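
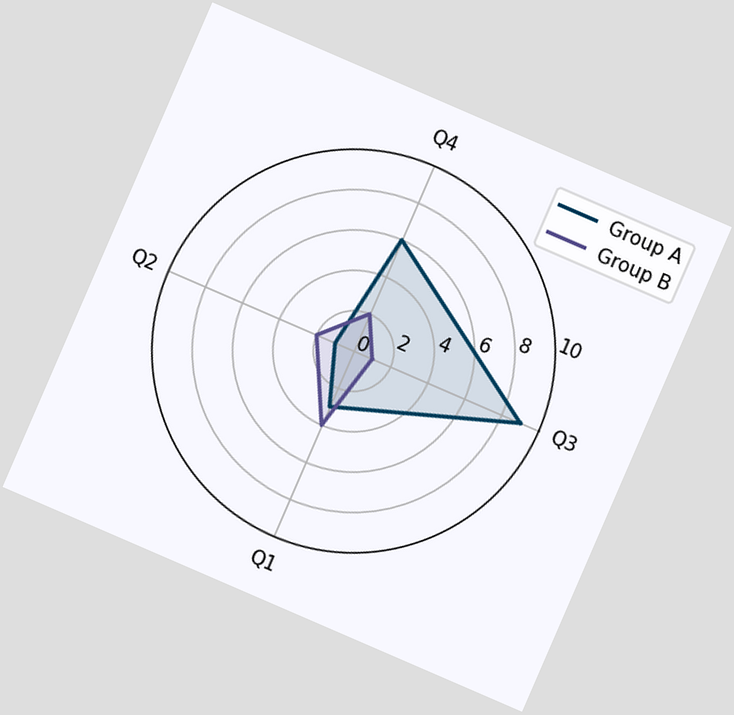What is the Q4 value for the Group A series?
6

The chart is tilted about 23° clockwise. On the Q4 axis, Group A reaches 6.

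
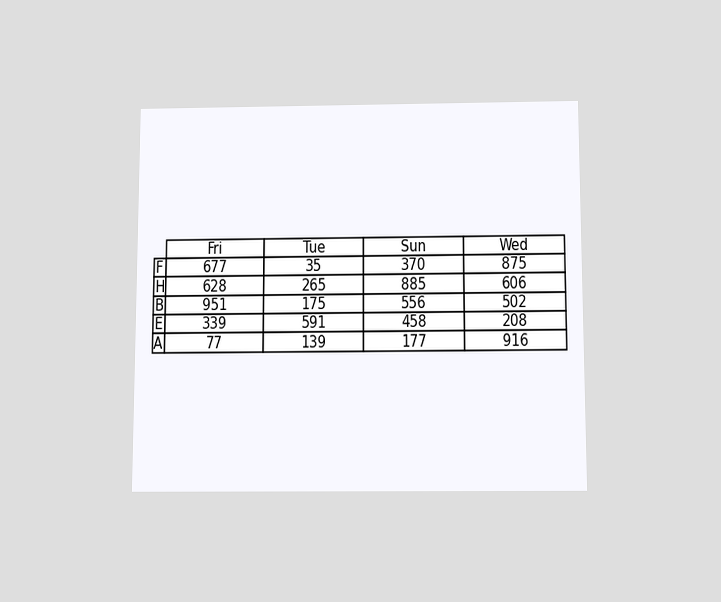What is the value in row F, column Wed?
875

The chart is viewed slightly from below. The (F, Wed) cell reads 875.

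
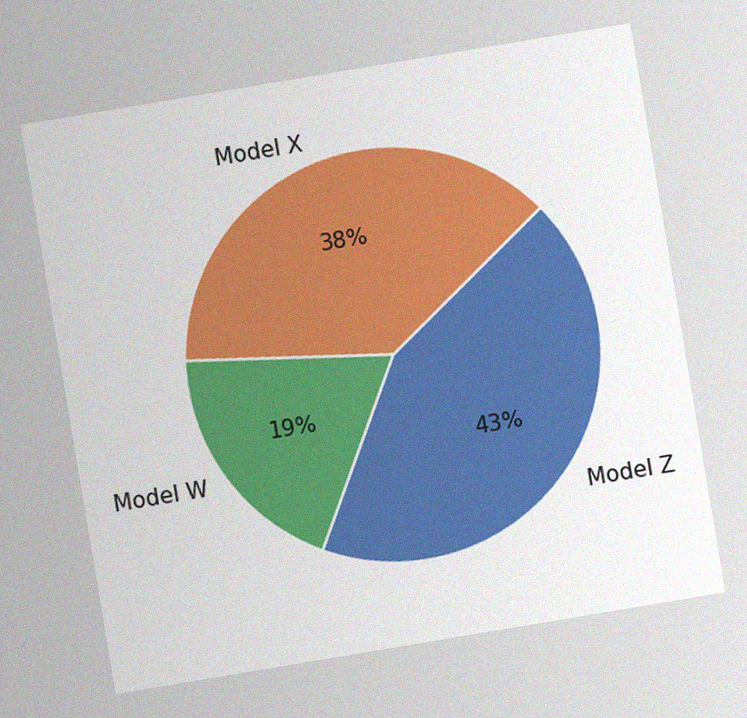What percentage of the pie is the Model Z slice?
43%

The chart is tilted about 9° counter-clockwise, with some photo noise. The Model Z slice takes up 43% of the pie.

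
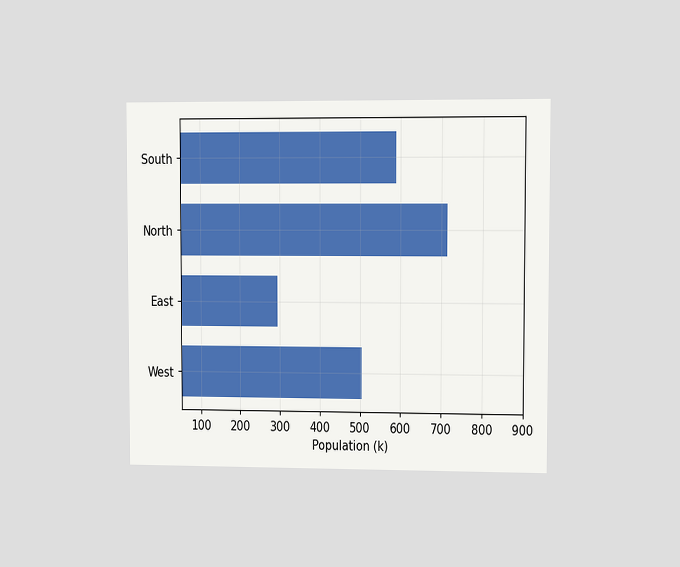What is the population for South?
The chart is viewed at a slight angle. Reading along the chart's x-axis, the South bar reaches 588k.

588k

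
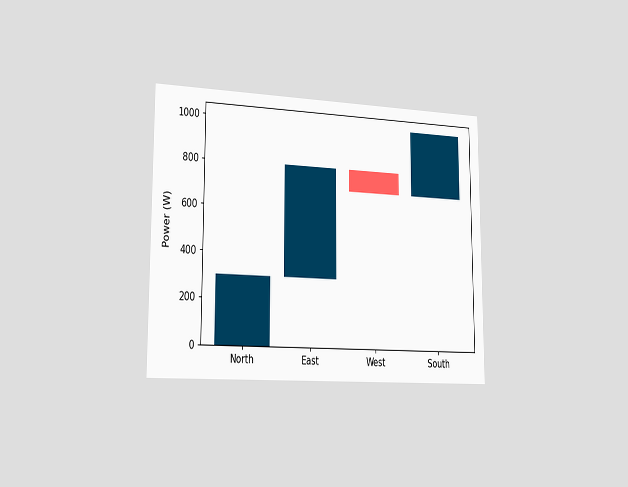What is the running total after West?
The chart is viewed slightly from the left. After West the running total reaches 700W.

700W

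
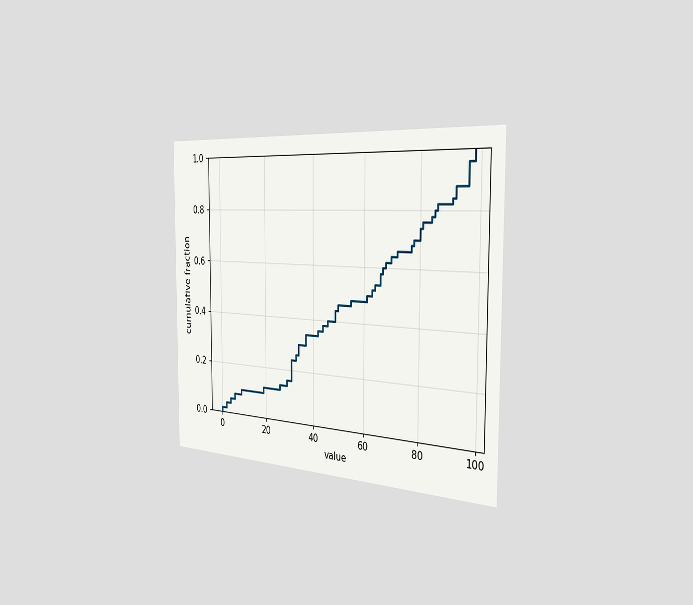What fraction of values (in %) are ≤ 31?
24%

The chart is viewed slightly from the right. At x=31 the ECDF step is at 24%.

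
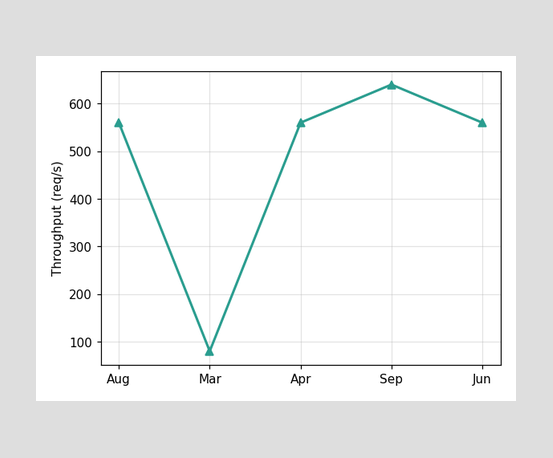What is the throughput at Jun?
At Jun, the line is at 560req/s.

560req/s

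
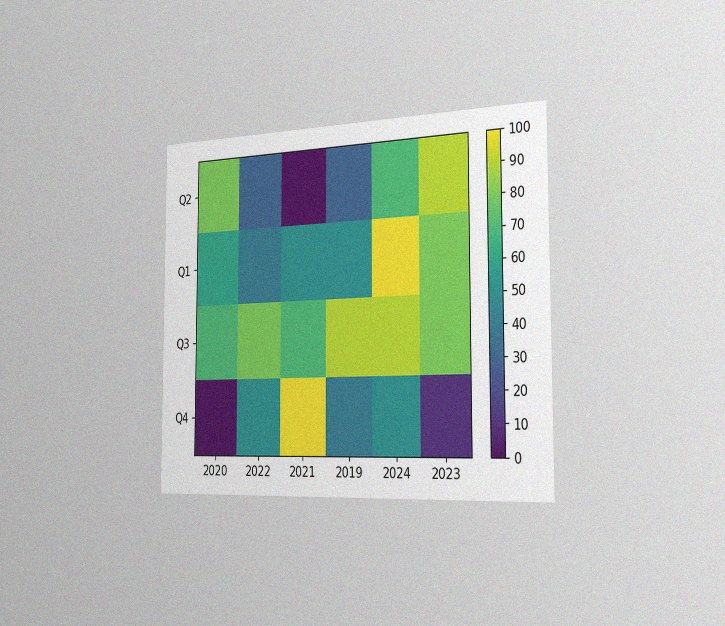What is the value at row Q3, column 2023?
80

The chart is viewed slightly from the right, with some photo noise. Matching cell (Q3, 2023) against the colorbar gives 80.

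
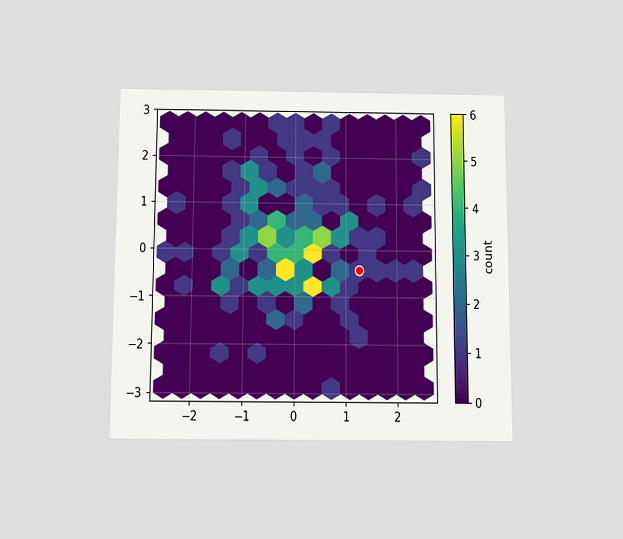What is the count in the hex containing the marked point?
1

The chart is viewed slightly from below. The marked hex reads 1 on the colorbar.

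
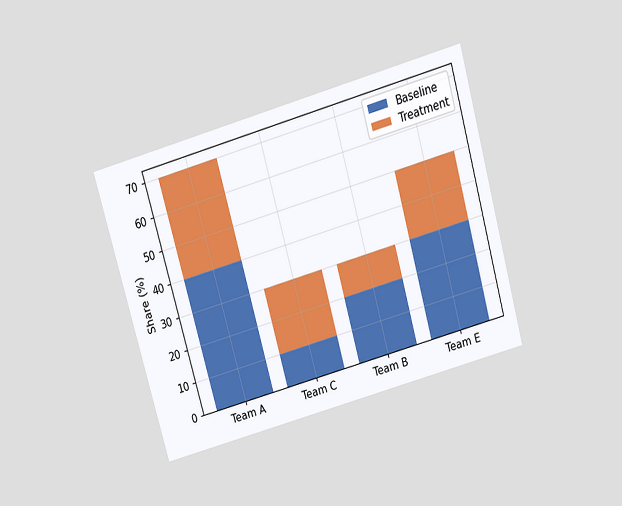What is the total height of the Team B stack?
30%

The chart is tilted about 16° counter-clockwise and viewed slightly from above. The Team B stack's top reaches 30% on the y-axis.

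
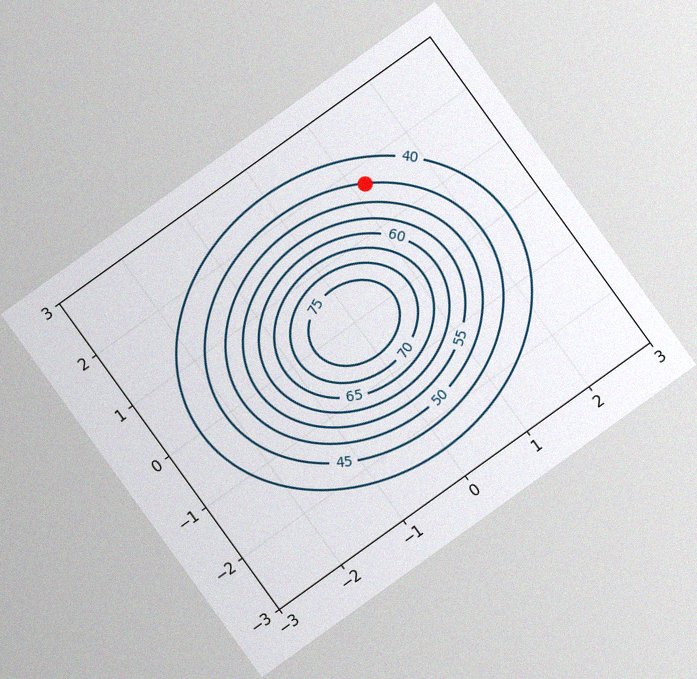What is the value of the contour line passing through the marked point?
The chart is tilted about 36° counter-clockwise, with some photo noise. The marked point sits on the contour labelled 45.

45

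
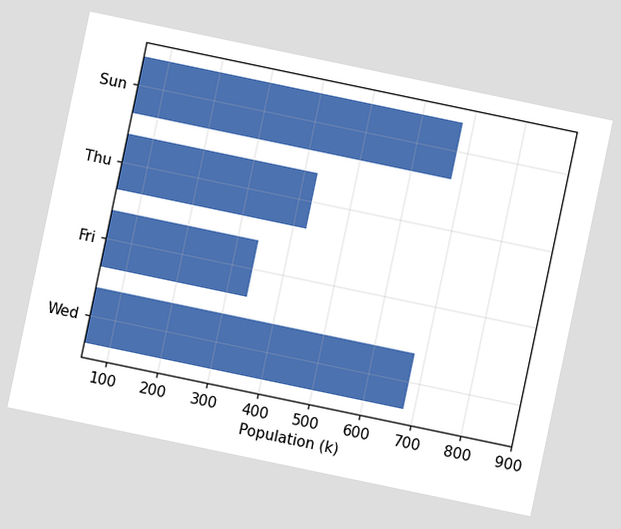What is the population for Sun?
The chart is tilted about 12° clockwise. Reading along the chart's x-axis, the Sun bar reaches 680k.

680k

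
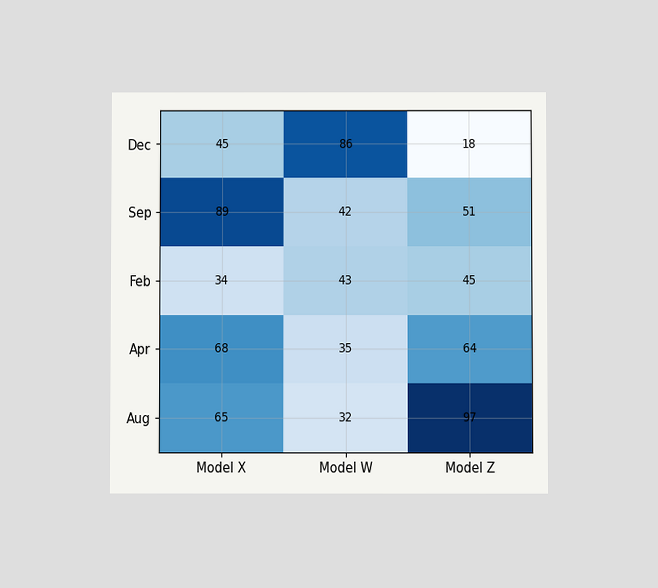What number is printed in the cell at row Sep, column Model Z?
The chart is viewed at a slight angle. The (Sep, Model Z) cell reads 51.

51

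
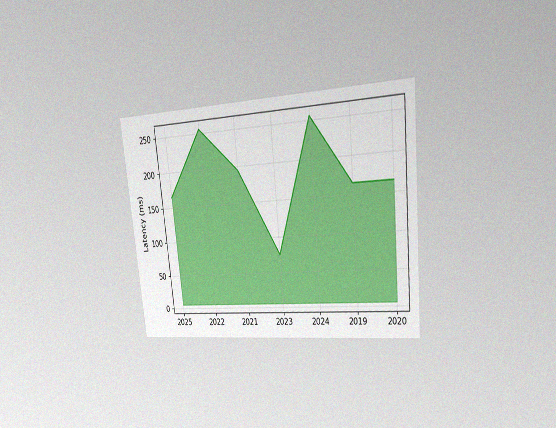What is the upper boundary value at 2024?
The chart is tilted about 6° counter-clockwise and viewed slightly from the right, with some photo noise. At 2024 the upper boundary is at 255ms.

255ms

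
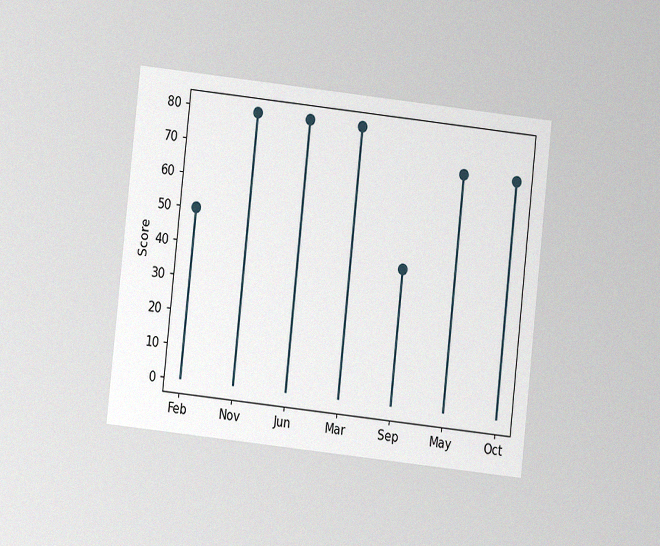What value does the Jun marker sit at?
80

The chart is tilted about 6° clockwise and viewed at a slight angle, with some photo noise. The Jun marker sits at 80.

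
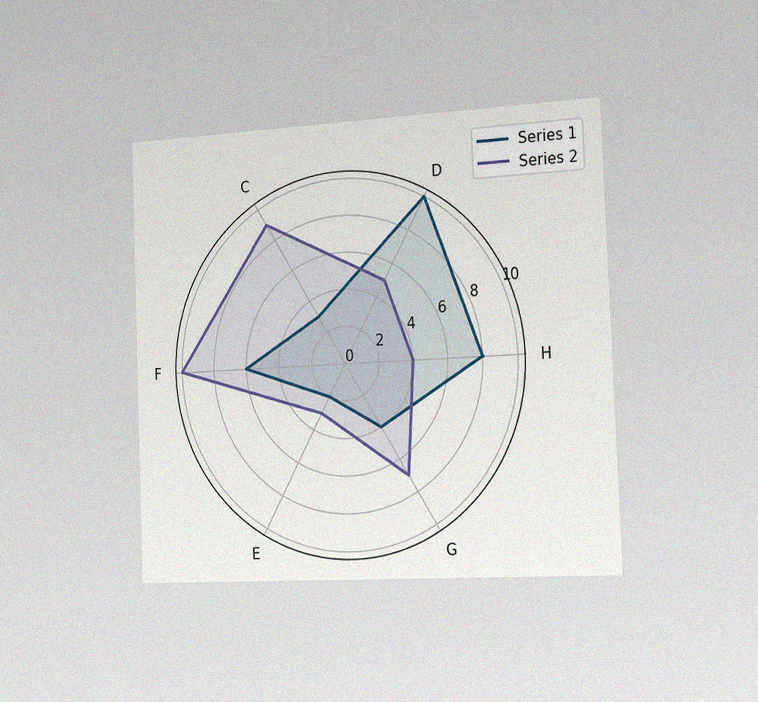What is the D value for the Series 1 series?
The chart is tilted about 2° counter-clockwise and viewed slightly from the right, with some photo noise. On the D axis, Series 1 reaches 10.

10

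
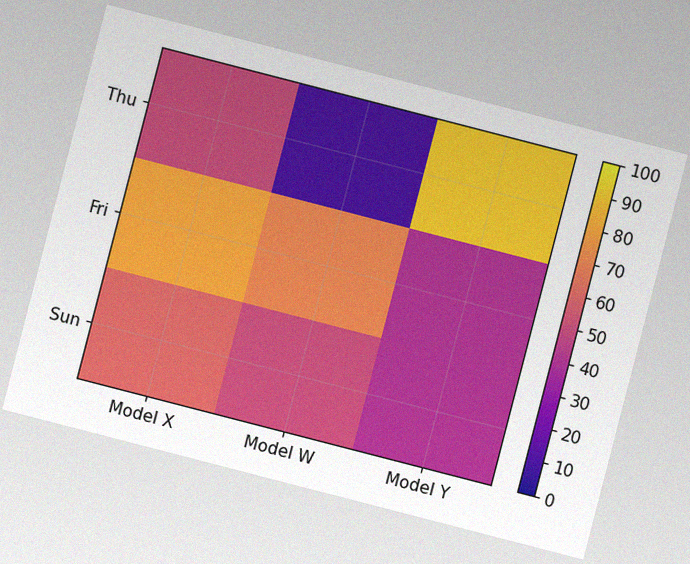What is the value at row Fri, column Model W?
70

The chart is tilted about 15° clockwise, with some photo noise. Matching cell (Fri, Model W) against the colorbar gives 70.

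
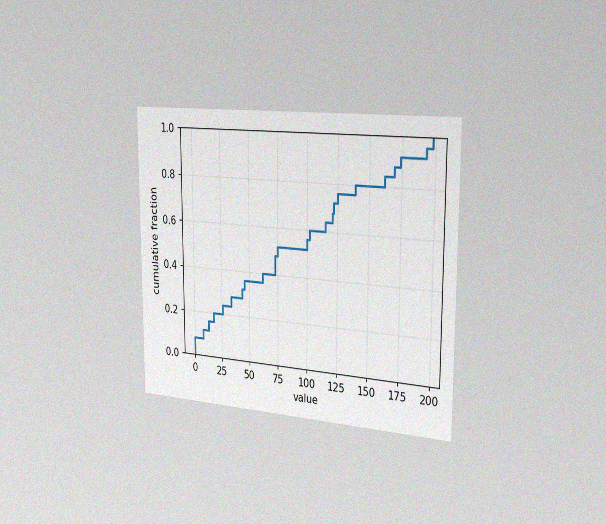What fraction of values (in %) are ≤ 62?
The chart is viewed slightly from the right, with some photo noise. At x=62 the ECDF step is at 40%.

40%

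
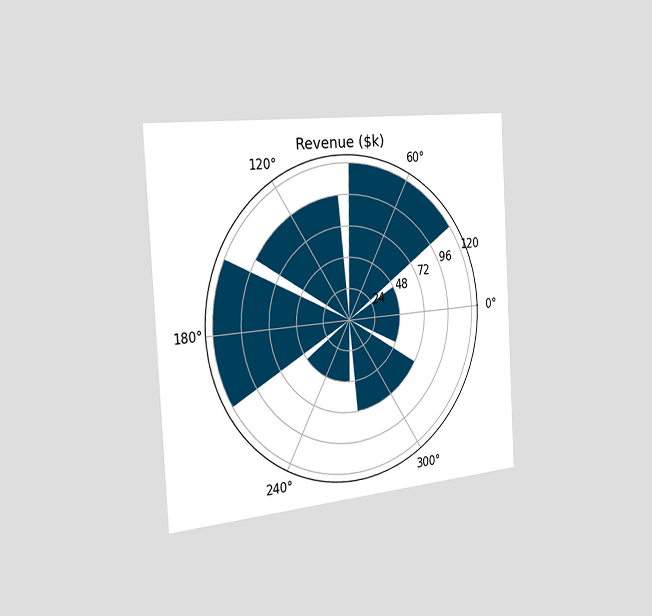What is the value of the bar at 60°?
$120k

The chart is tilted about 3° counter-clockwise and viewed slightly from the left. The bar at 60° reaches $120k on the radial axis.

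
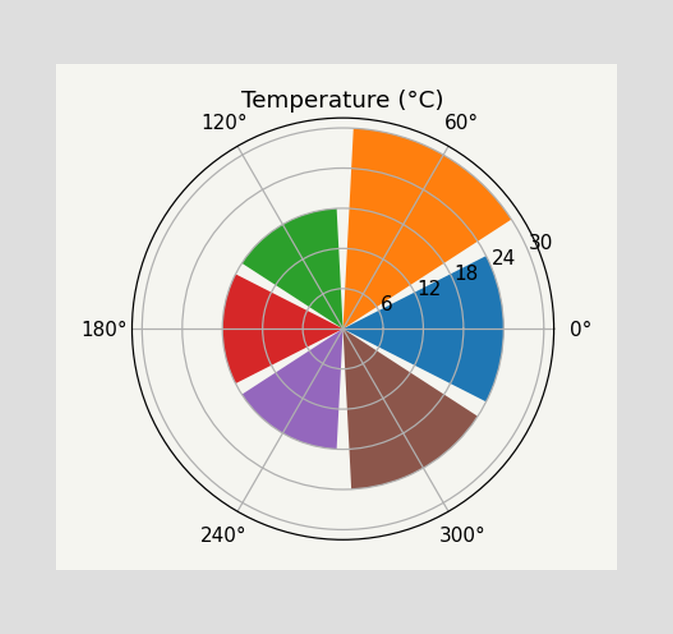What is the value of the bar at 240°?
18°C

The bar at 240° reaches 18°C on the radial axis.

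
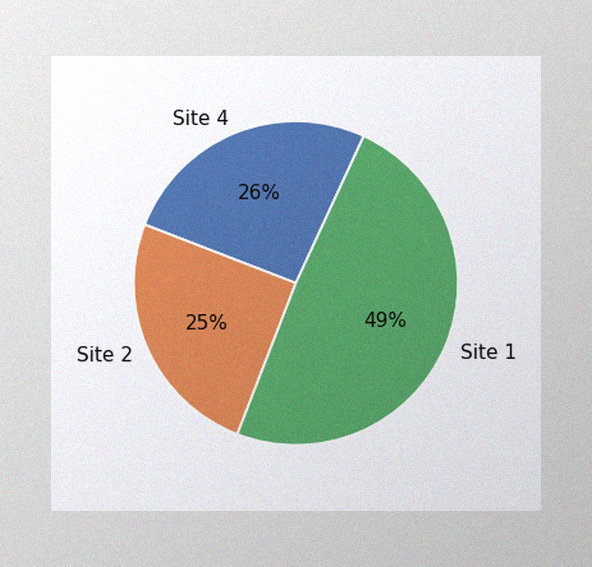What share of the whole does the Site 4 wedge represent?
The image has some photo noise and uneven lighting. The Site 4 slice takes up 26% of the pie.

26%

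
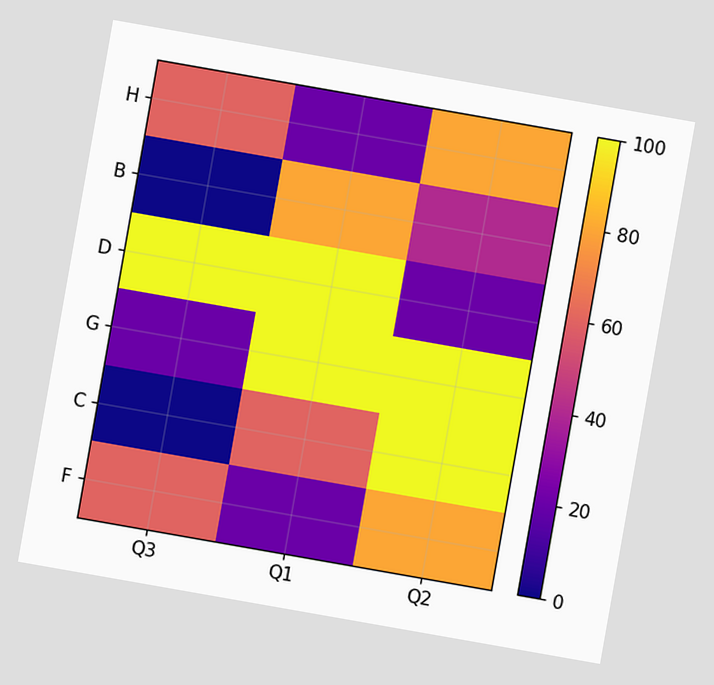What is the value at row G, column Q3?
The chart is tilted about 10° clockwise. Matching cell (G, Q3) against the colorbar gives 20.

20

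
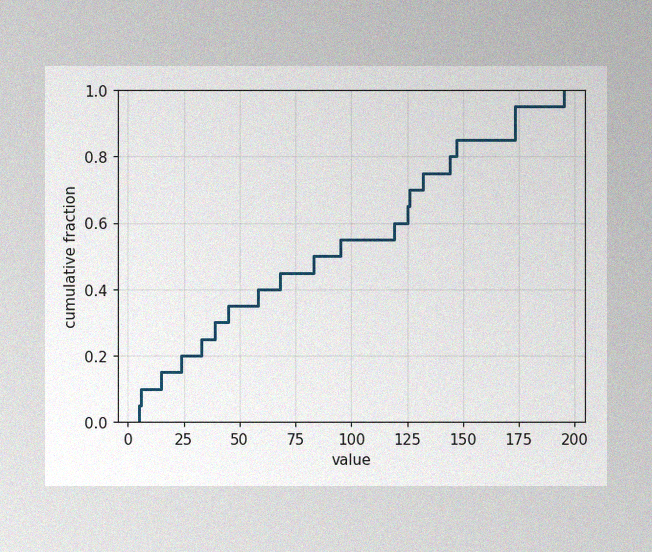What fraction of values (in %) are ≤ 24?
20%

The image has some photo noise and uneven lighting. At x=24 the ECDF step is at 20%.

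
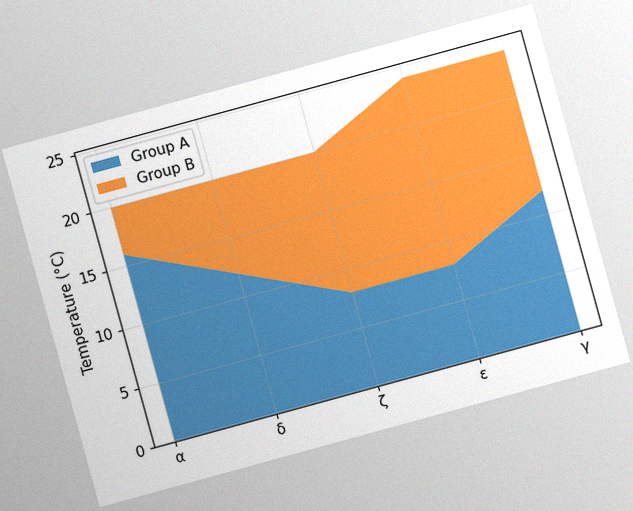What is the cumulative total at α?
The chart is tilted about 15° counter-clockwise, with some photo noise. The stacked total at α reaches 20°C.

20°C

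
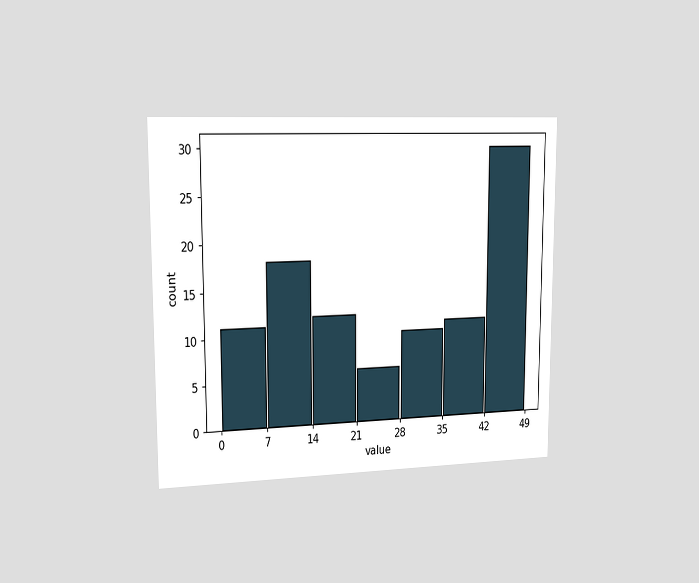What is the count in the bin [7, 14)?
18

The chart is viewed slightly from the left. The [7, 14) bin has height 18.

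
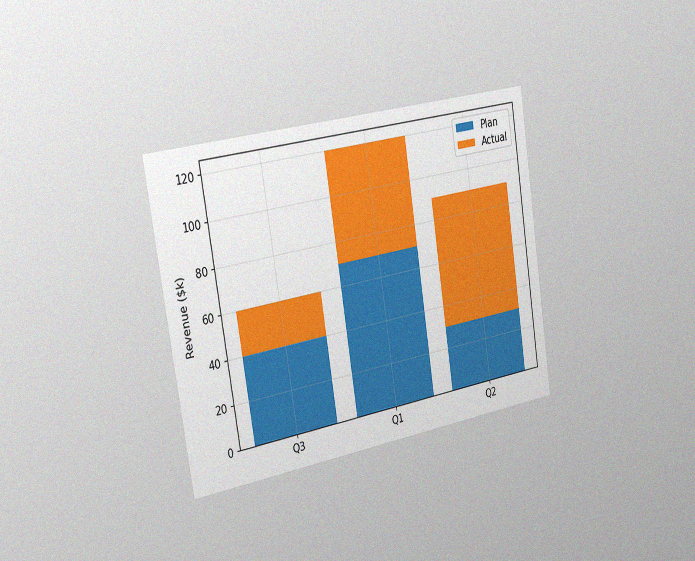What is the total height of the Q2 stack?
The chart is tilted about 9° counter-clockwise and viewed slightly from the left, with some photo noise. The Q2 stack's top reaches $90k on the y-axis.

$90k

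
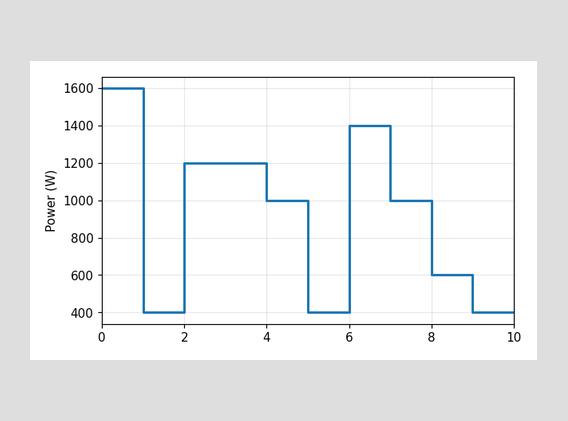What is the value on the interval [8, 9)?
On [8, 9) the step sits at 600W.

600W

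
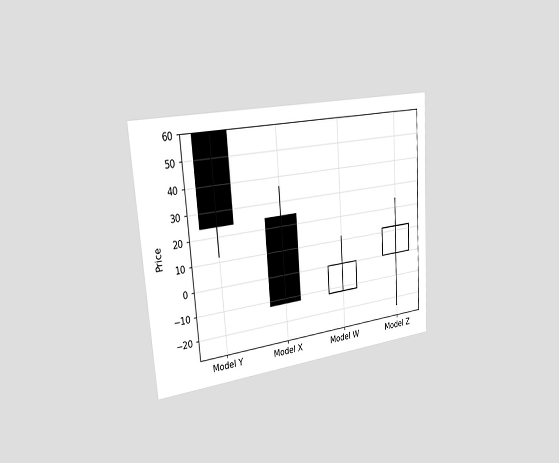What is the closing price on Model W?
The chart is tilted about 4° counter-clockwise and viewed slightly from the left. The Model W candle closes at 0.

0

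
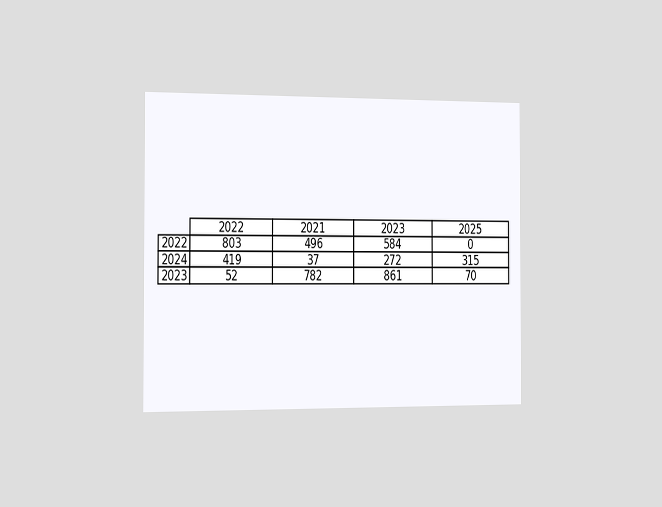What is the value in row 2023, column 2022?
52

The chart is viewed slightly from the left. The (2023, 2022) cell reads 52.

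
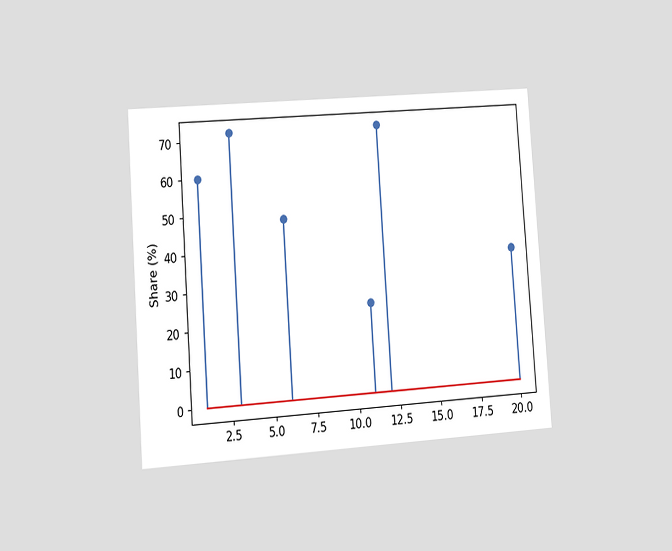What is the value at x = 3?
72%

The chart is tilted about 4° counter-clockwise and viewed at a slight angle. The stem at x=3 reaches 72%.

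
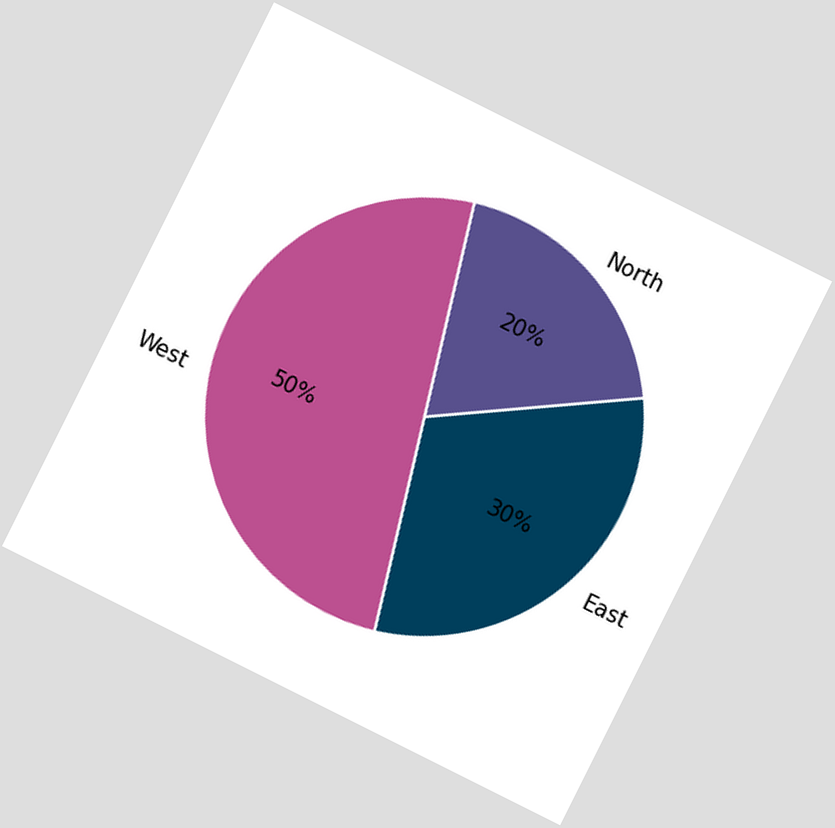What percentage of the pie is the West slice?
The chart is tilted about 27° clockwise. The West slice takes up 50% of the pie.

50%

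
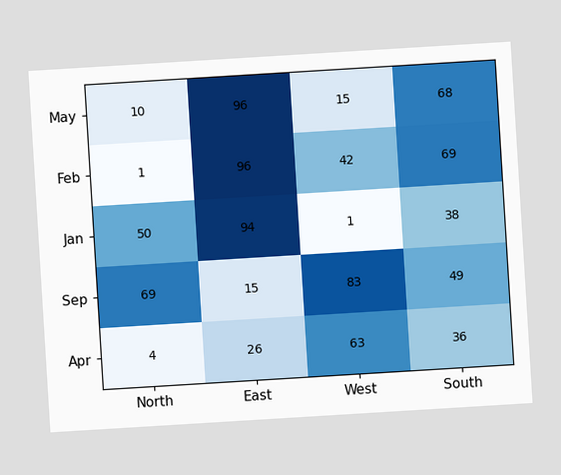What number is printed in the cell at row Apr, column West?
63

The chart is tilted about 3° counter-clockwise. The (Apr, West) cell reads 63.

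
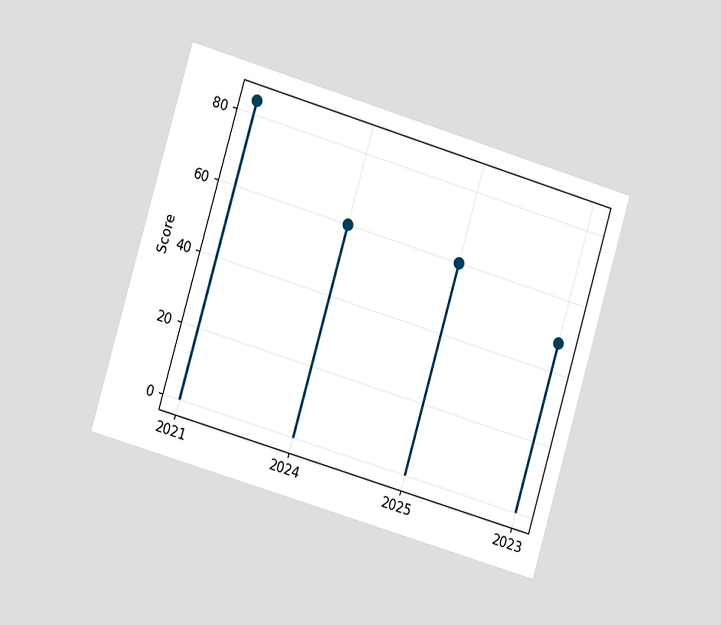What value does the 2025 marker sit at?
60

The chart is tilted about 17° clockwise and viewed slightly from the left. The 2025 marker sits at 60.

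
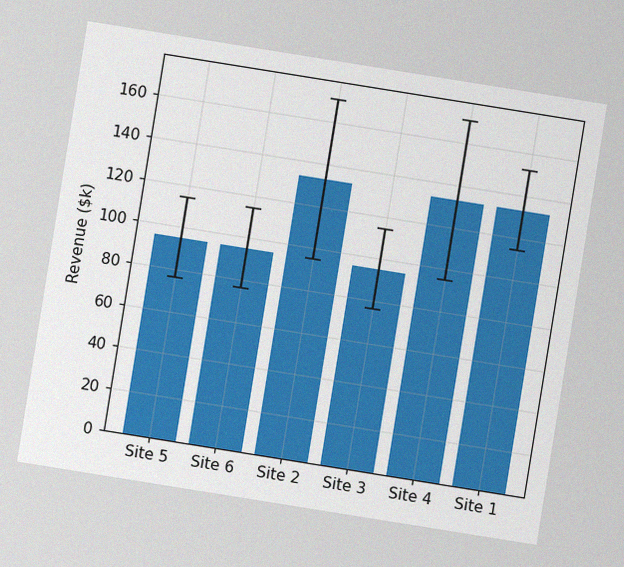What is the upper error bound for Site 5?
$114k

The chart is tilted about 9° clockwise, with some photo noise. The Site 5 bar's upper whisker reaches $114k.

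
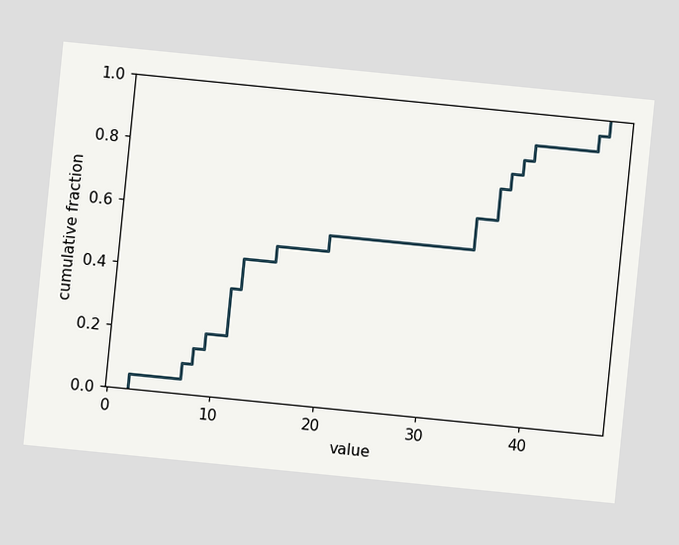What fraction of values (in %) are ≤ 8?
15%

The chart is tilted about 6° clockwise. At x=8 the ECDF step is at 15%.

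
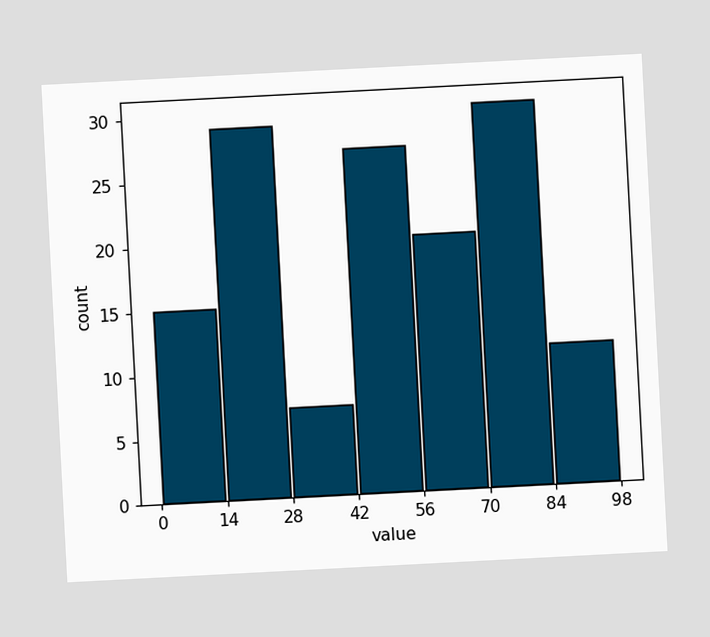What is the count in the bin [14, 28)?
29

The chart is tilted about 3° counter-clockwise. The [14, 28) bin has height 29.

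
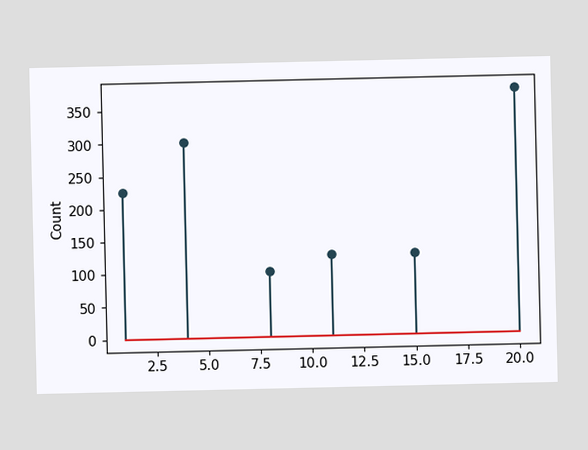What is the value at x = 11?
125

The stem at x=11 reaches 125.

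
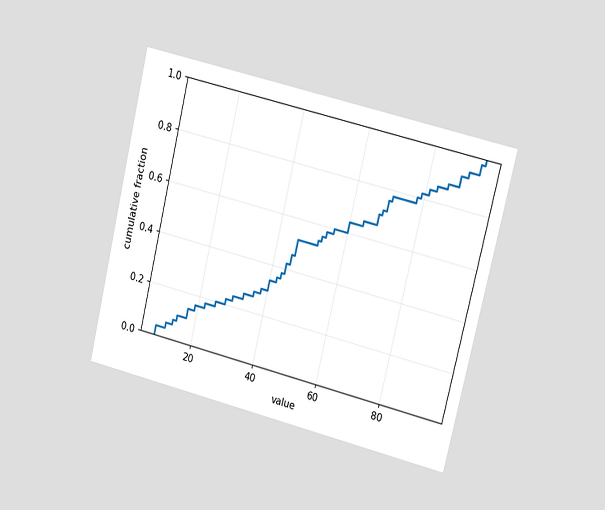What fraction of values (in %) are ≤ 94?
The chart is tilted about 14° clockwise and viewed at a slight angle. At x=94 the ECDF step is at 98%.

98%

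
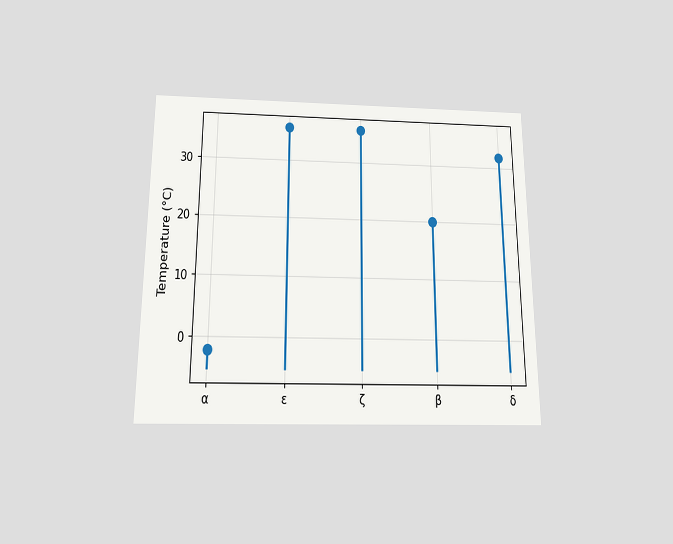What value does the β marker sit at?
20°C

The chart is viewed slightly from below. The β marker sits at 20°C.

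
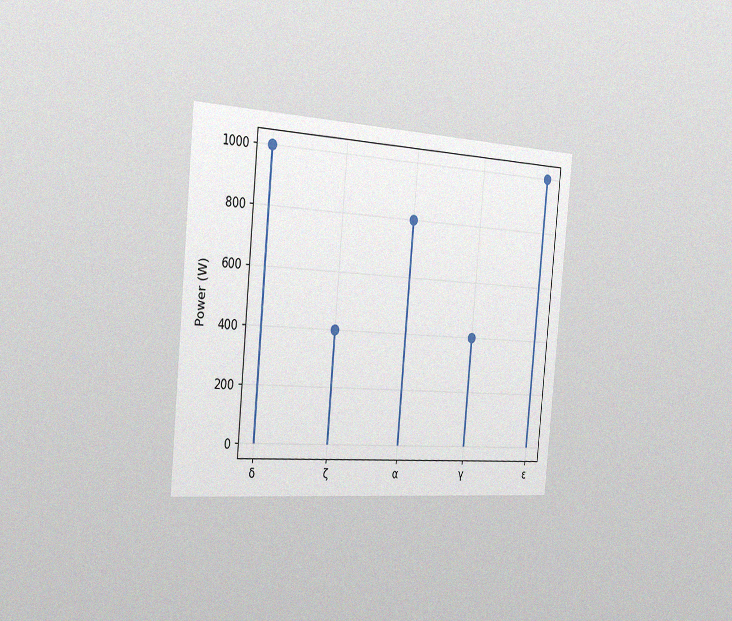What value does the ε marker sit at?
1000W

The chart is tilted about 5° clockwise and viewed slightly from the left, with some photo noise. The ε marker sits at 1000W.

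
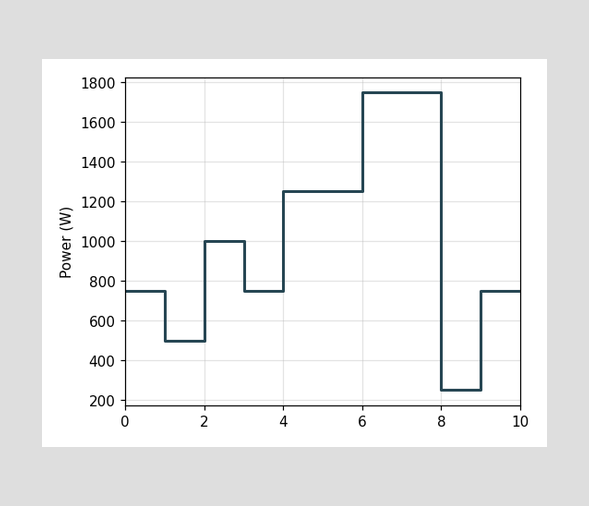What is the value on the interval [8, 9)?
250W

On [8, 9) the step sits at 250W.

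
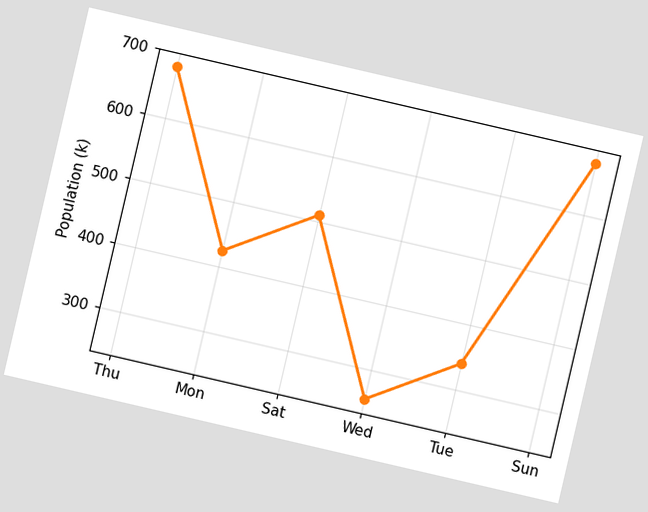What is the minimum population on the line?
The chart is tilted about 13° clockwise. The lowest point is at Wed, and reading across to the y-axis gives 255k.

255k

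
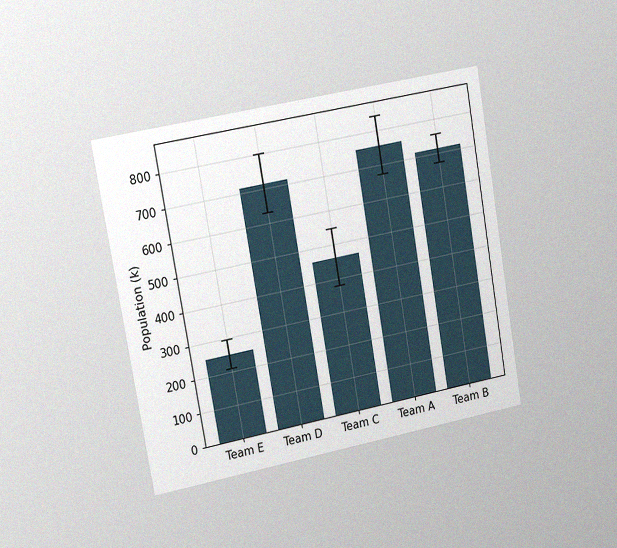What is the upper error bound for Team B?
756k

The chart is tilted about 10° counter-clockwise and viewed slightly from the left, with some photo noise. The Team B bar's upper whisker reaches 756k.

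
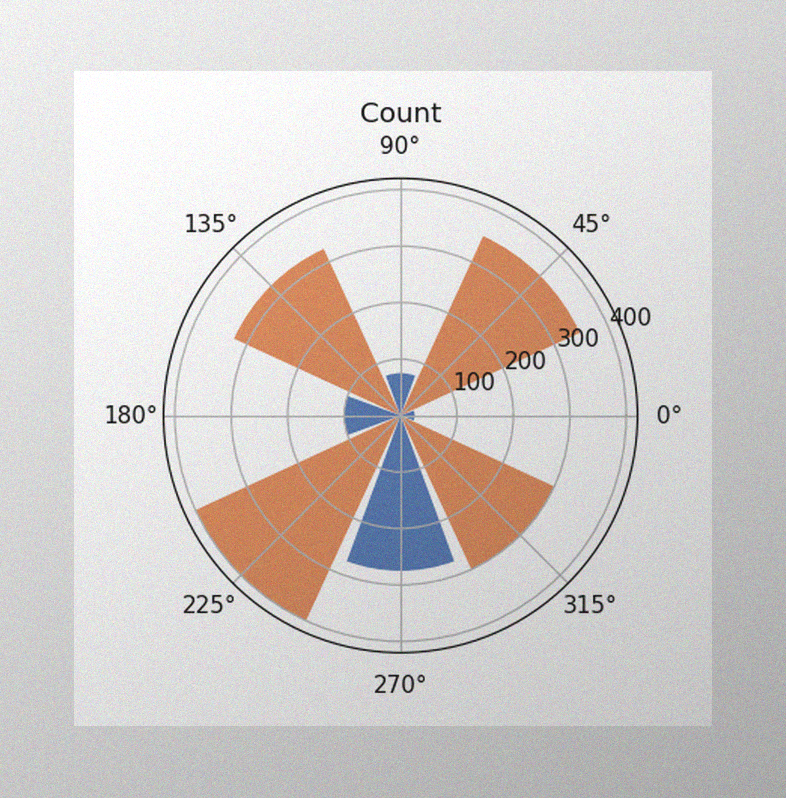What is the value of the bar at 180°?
The image has some photo noise and uneven lighting. The bar at 180° reaches 100 on the radial axis.

100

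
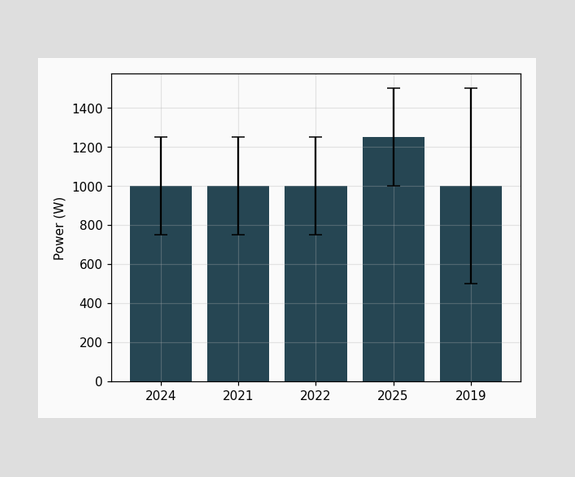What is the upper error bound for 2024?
1250W

The 2024 bar's upper whisker reaches 1250W.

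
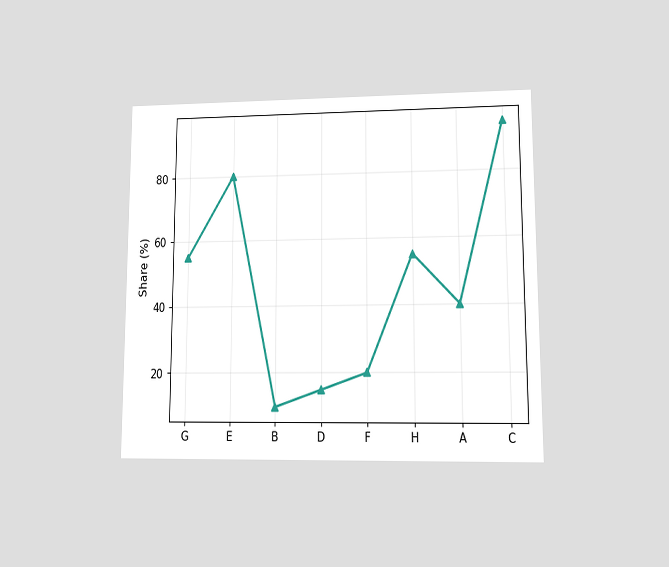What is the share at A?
40%

The chart is viewed at a slight angle. At A, the line is at 40%.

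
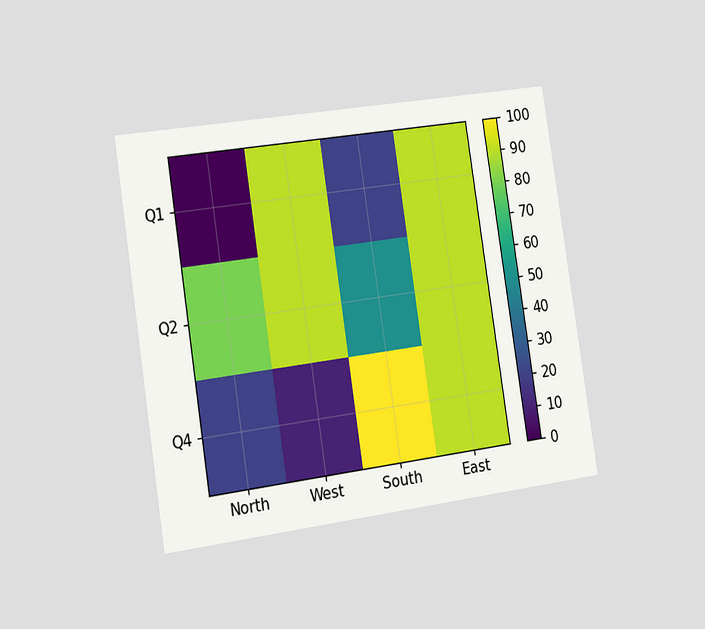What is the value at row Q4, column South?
100

The chart is tilted about 9° counter-clockwise and viewed slightly from the left. Matching cell (Q4, South) against the colorbar gives 100.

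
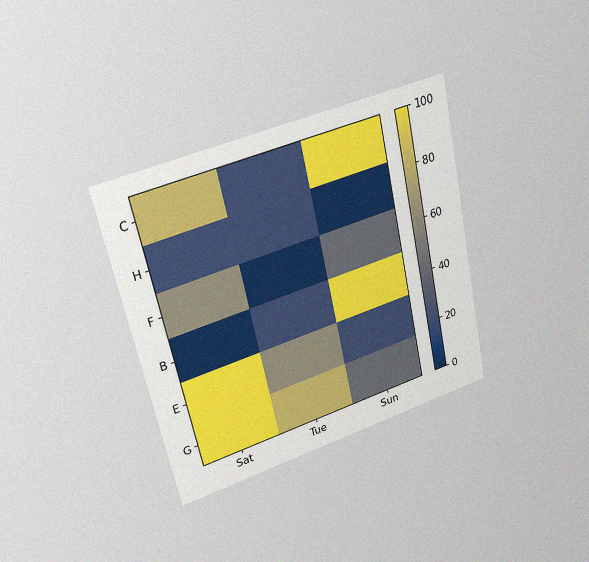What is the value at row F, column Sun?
The chart is tilted about 12° counter-clockwise and viewed at a slight angle, with some photo noise. Matching cell (F, Sun) against the colorbar gives 40.

40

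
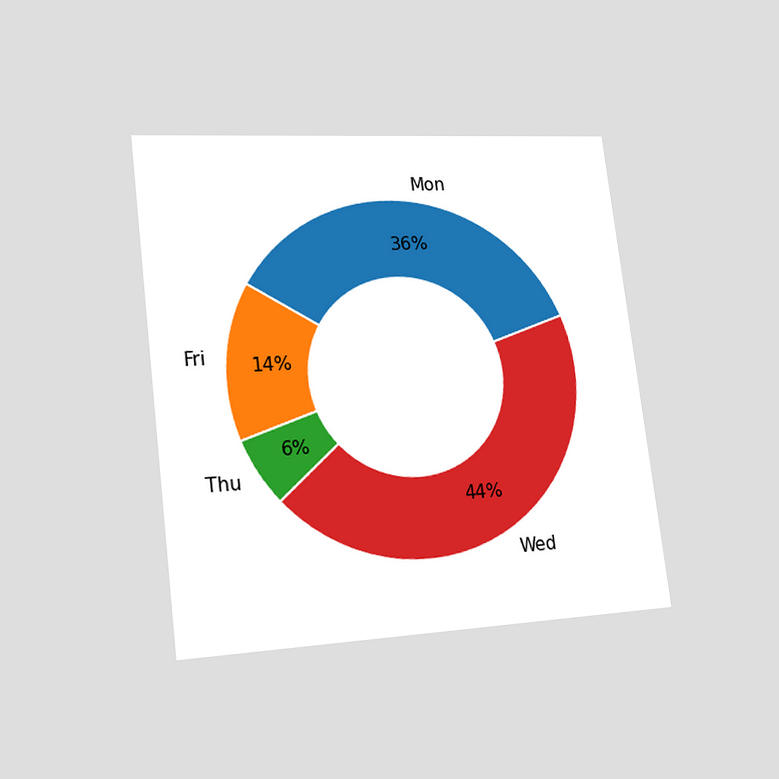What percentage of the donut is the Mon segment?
36%

The chart is tilted about 7° counter-clockwise and viewed slightly from the left. The Mon segment takes up 36% of the ring.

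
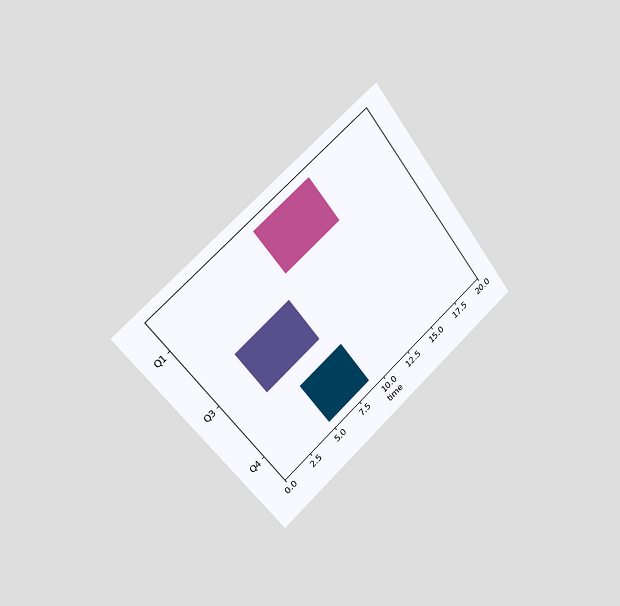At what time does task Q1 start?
The chart is tilted about 38° counter-clockwise and viewed slightly from the left. The Q1 bar begins at t=9.

9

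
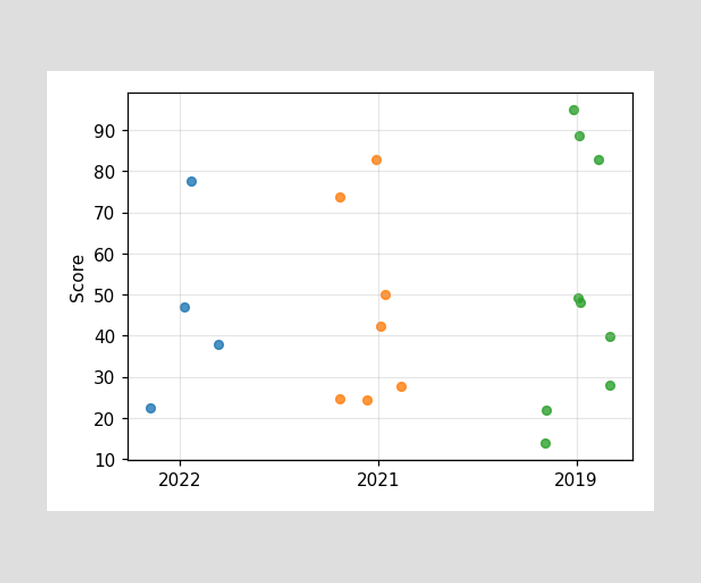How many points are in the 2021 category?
Counting the markers in the 2021 column gives 7.

7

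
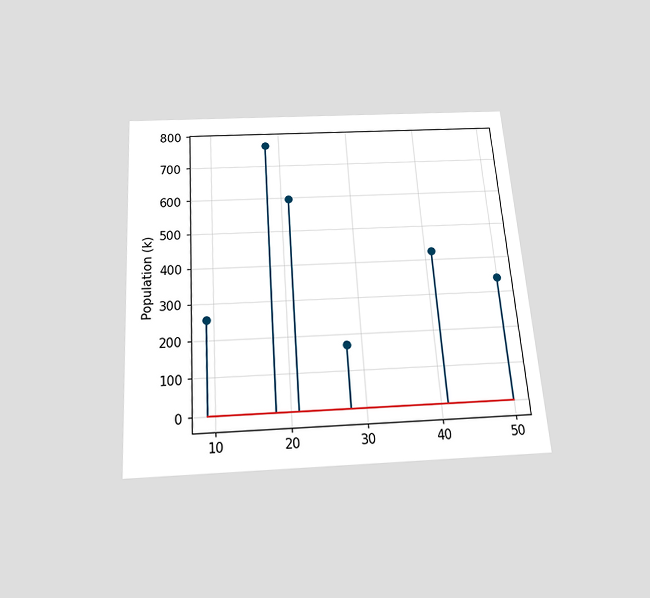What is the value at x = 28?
The chart is tilted about 4° counter-clockwise and viewed slightly from below. The stem at x=28 reaches 170k.

170k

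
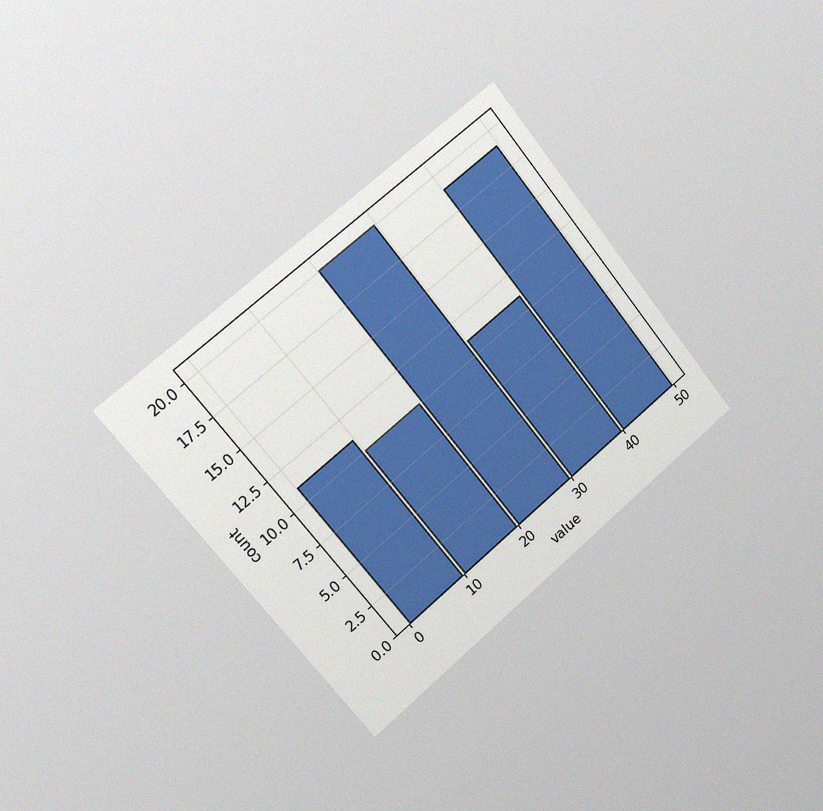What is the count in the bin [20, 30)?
The chart is tilted about 39° counter-clockwise and viewed slightly from the left, with some photo noise. The [20, 30) bin has height 20.

20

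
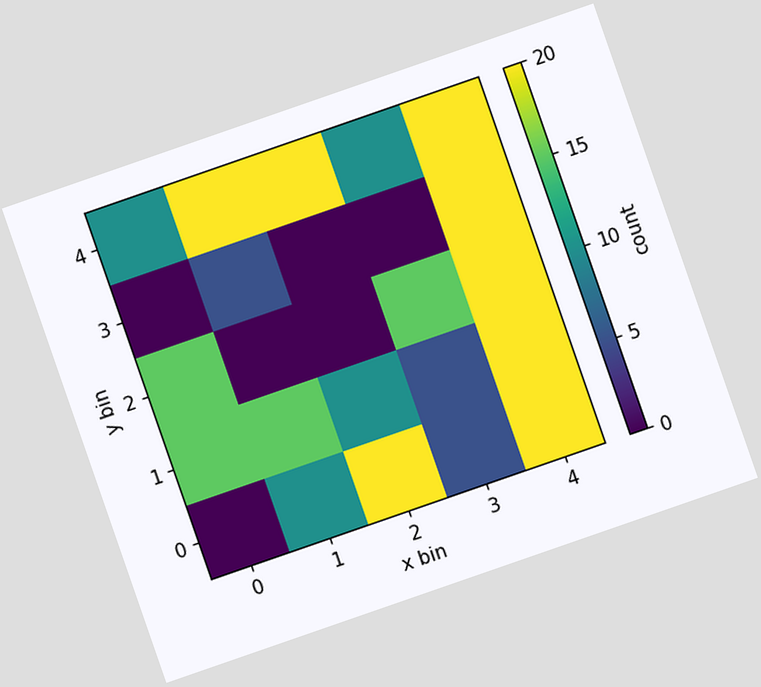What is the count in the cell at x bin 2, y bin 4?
The chart is tilted about 19° counter-clockwise. Matching the cell (2, 4) against the colorbar gives 20.

20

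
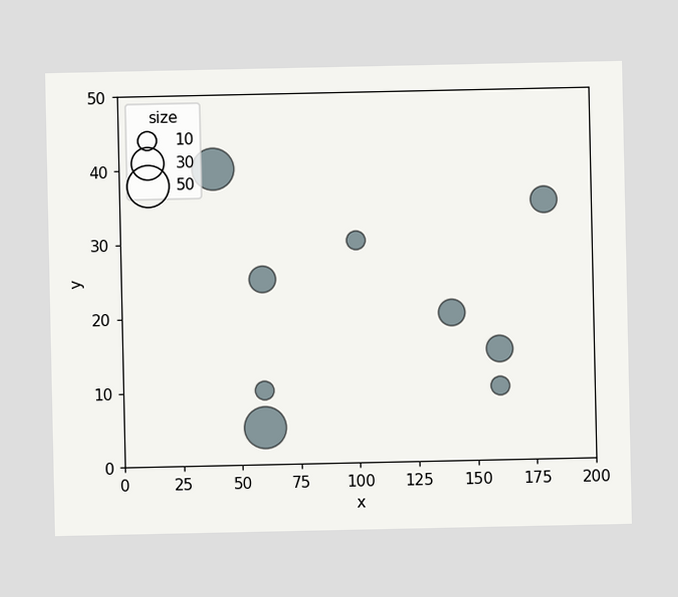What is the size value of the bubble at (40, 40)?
50

Matching the bubble at (40, 40) against the size legend gives 50.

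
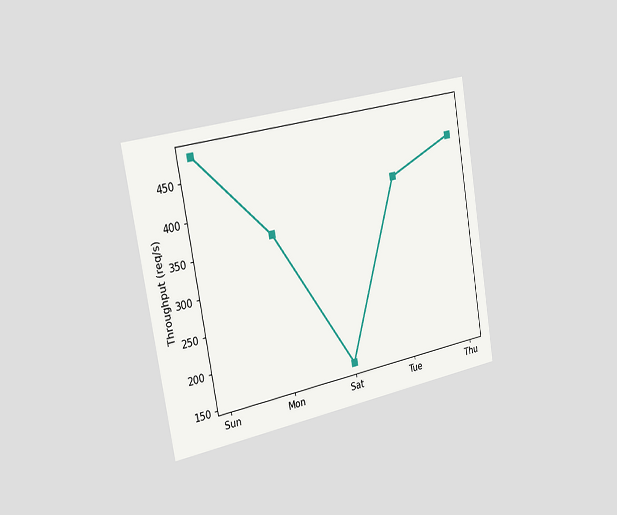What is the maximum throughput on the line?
The chart is tilted about 10° counter-clockwise and viewed slightly from the left. The highest point is at Sun, and reading across to the y-axis gives 480req/s.

480req/s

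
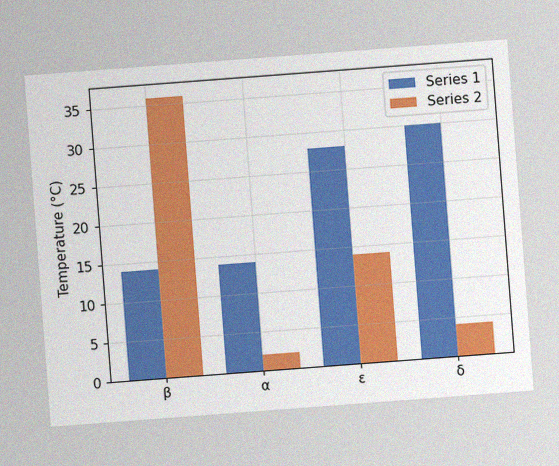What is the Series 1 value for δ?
The chart is tilted about 4° counter-clockwise, with some photo noise. The Series 1 bar at δ reaches 30°C on the y-axis.

30°C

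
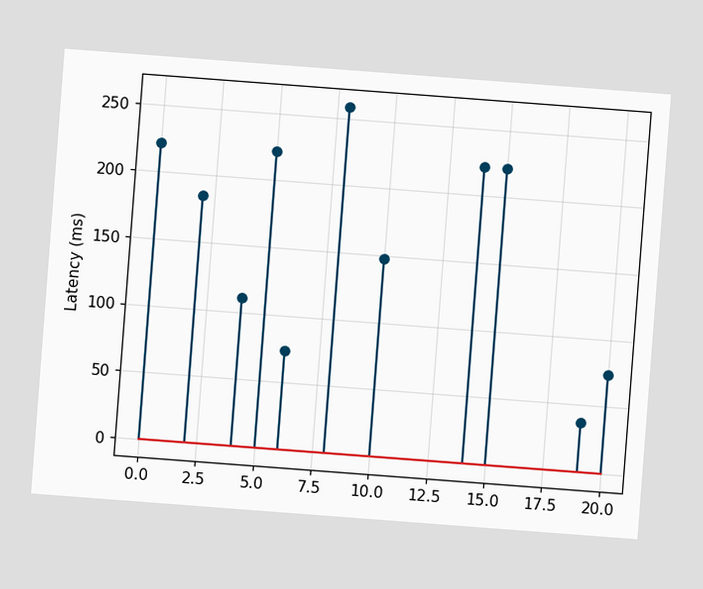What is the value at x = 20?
The chart is tilted about 4° clockwise. The stem at x=20 reaches 74ms.

74ms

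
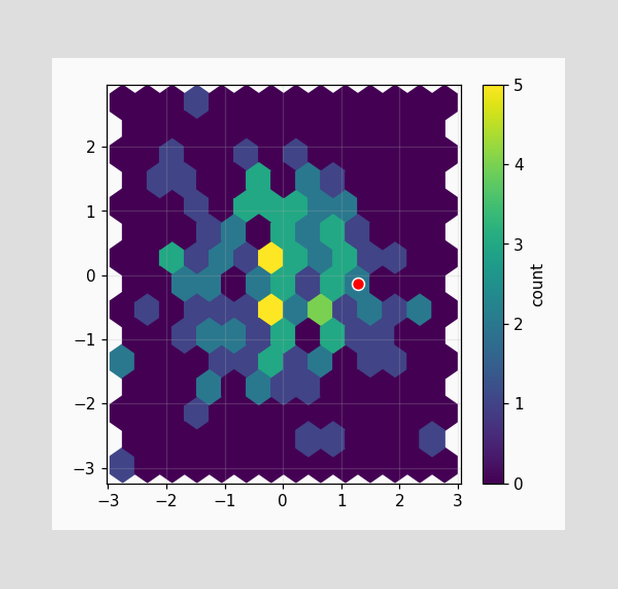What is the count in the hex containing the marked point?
2

The marked hex reads 2 on the colorbar.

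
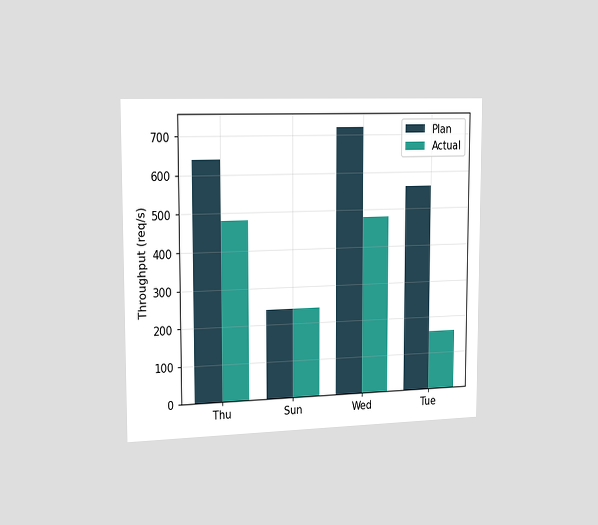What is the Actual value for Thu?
480req/s

The chart is viewed slightly from the left. The Actual bar at Thu reaches 480req/s on the y-axis.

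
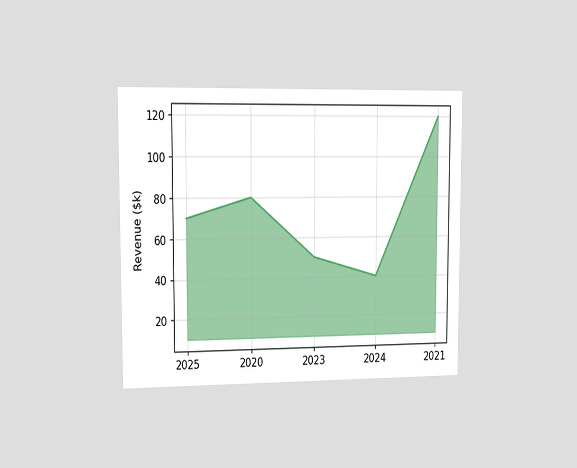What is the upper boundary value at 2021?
The chart is viewed slightly from the left. At 2021 the upper boundary is at $120k.

$120k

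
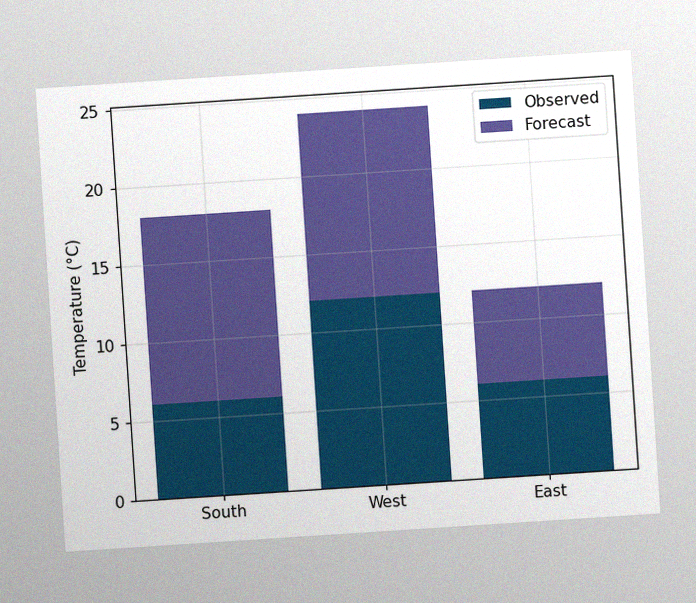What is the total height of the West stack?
The chart is tilted about 4° counter-clockwise, with some photo noise. The West stack's top reaches 24°C on the y-axis.

24°C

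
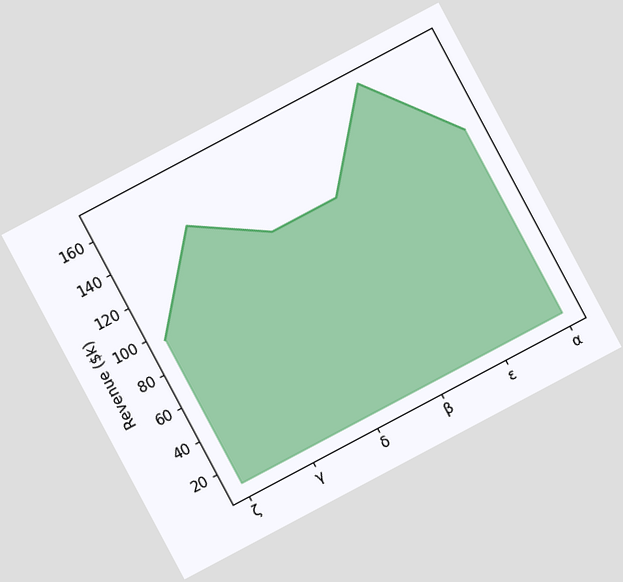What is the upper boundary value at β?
$120k

The chart is tilted about 28° counter-clockwise. At β the upper boundary is at $120k.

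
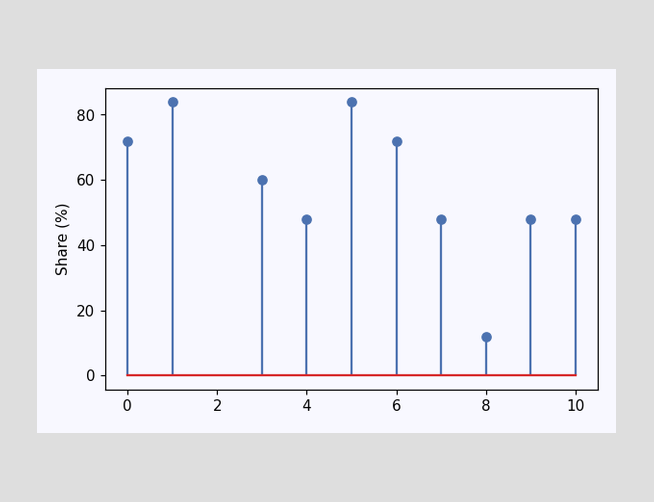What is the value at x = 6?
72%

The stem at x=6 reaches 72%.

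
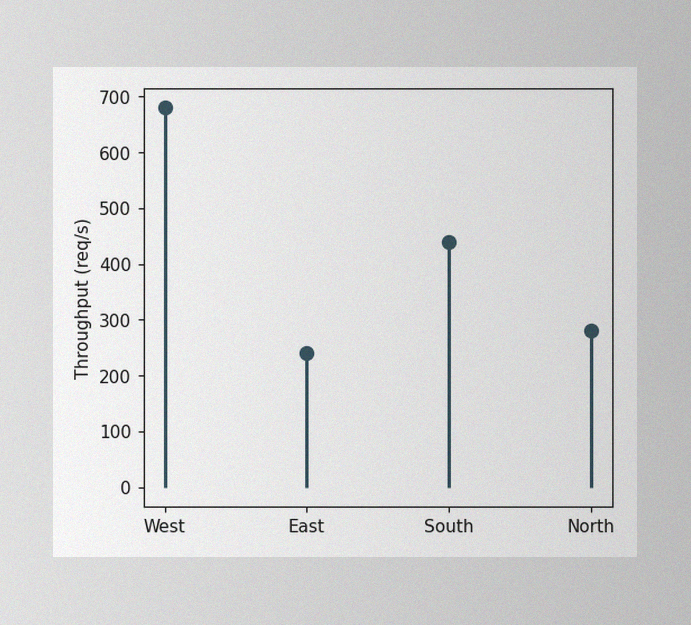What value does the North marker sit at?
280req/s

The image has some photo noise and uneven lighting. The North marker sits at 280req/s.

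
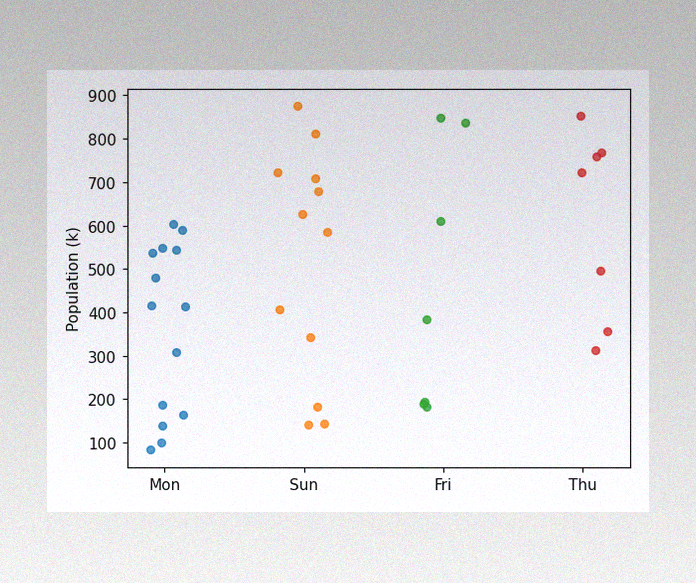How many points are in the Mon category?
14

The image has some photo noise and uneven lighting. Counting the markers in the Mon column gives 14.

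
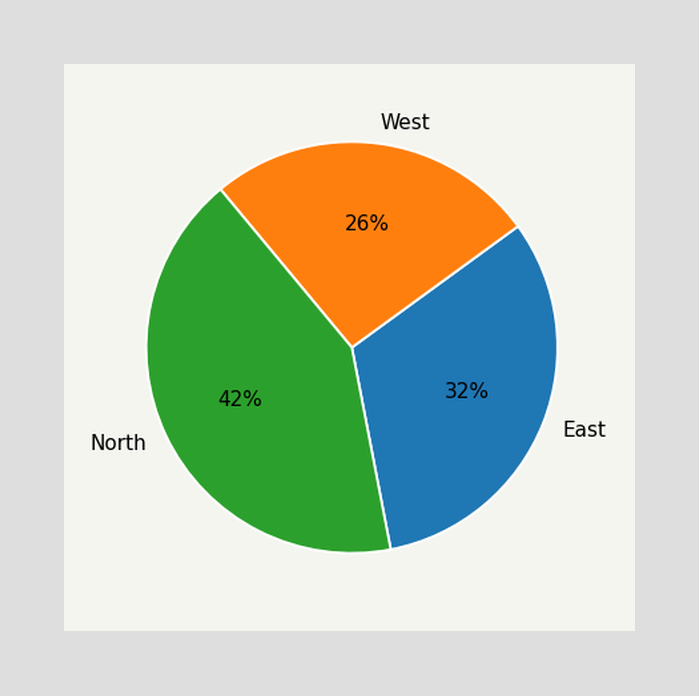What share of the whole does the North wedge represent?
The North slice takes up 42% of the pie.

42%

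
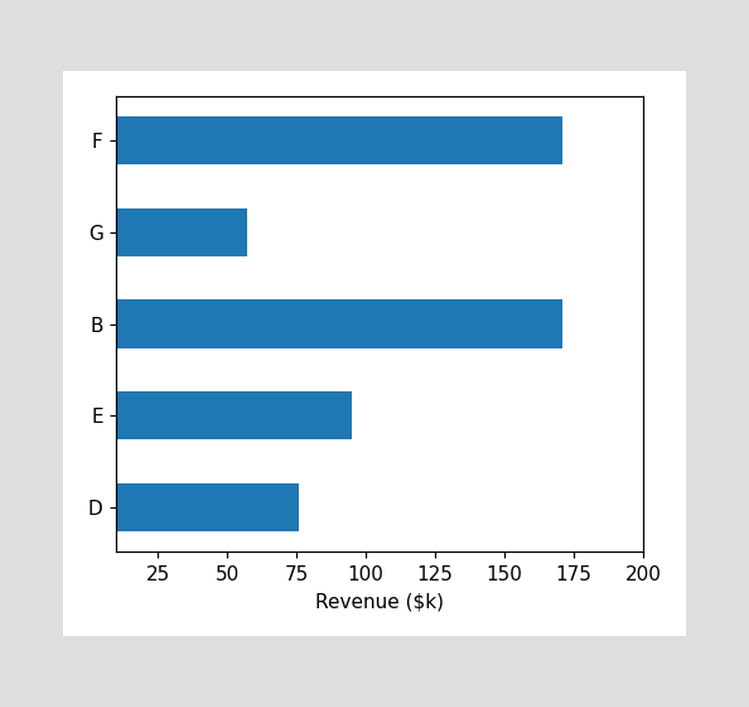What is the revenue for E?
$95k

Reading along the chart's x-axis, the E bar reaches $95k.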